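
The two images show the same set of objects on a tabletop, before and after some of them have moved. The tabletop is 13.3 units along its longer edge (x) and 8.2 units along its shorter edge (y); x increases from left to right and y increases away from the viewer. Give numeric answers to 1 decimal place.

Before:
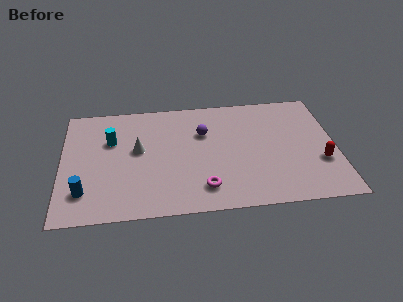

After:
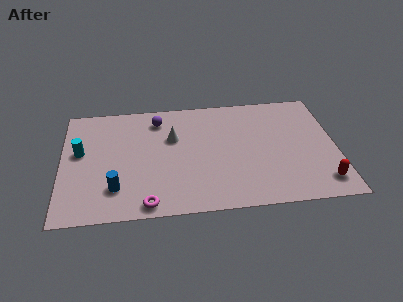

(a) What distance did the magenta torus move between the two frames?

2.8

From (6.8, 1.6) to (4.1, 0.8), the magenta torus covered √(2.7² + 0.8²) ≈ 2.8 units.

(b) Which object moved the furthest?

the magenta torus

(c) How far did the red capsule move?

1.4

The red capsule moved from about (12.5, 2.8) to (12.5, 1.4), a distance of √(0.0² + 1.4²) ≈ 1.4.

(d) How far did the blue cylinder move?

1.5

The blue cylinder was near (1.1, 1.9) before and (2.6, 2.0) after, so it travelled √(1.5² + 0.1²) ≈ 1.5 units.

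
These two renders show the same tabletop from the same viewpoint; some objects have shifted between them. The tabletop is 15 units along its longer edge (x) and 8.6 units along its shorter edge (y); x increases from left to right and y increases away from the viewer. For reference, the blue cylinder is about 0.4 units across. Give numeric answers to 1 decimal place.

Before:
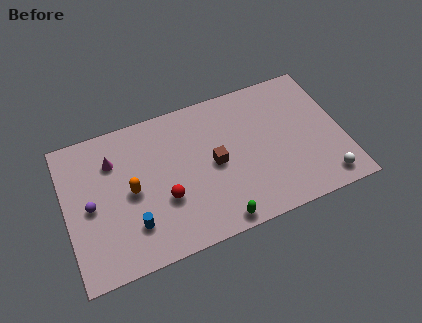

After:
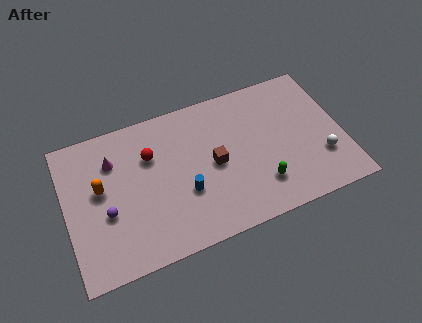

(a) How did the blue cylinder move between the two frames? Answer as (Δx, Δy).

(2.9, 0.9)

The blue cylinder was at about (3.4, 2.2) and moved to about (6.3, 3.1).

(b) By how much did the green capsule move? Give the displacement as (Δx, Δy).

(2.5, 1.3)

The green capsule started near (7.8, 0.8) and ended near (10.3, 2.1).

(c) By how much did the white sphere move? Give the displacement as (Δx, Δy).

(0.0, 1.4)

The white sphere started near (13.7, 1.2) and ended near (13.7, 2.6).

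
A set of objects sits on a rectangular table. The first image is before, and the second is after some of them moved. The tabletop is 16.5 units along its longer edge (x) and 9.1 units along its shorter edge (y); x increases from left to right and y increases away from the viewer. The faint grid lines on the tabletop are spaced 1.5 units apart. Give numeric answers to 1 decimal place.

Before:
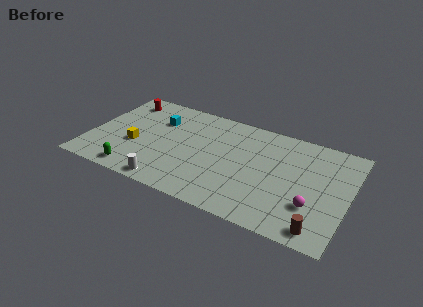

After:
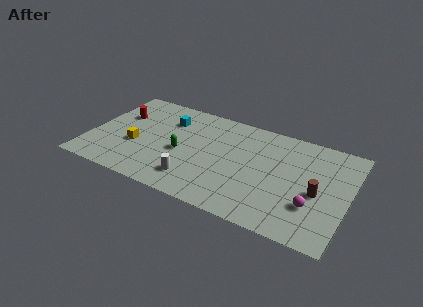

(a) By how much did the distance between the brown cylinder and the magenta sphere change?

-0.6

They were about 1.8 units apart before and 1.2 after — 0.6 units closer together.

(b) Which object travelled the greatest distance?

the green capsule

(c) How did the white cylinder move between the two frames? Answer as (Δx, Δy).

(1.5, 1.0)

The white cylinder started near (5.5, 0.9) and ended near (7.0, 1.9).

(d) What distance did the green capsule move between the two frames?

3.9

From (3.3, 1.1) to (5.9, 4.0), the green capsule covered √(2.6² + 2.9²) ≈ 3.9 units.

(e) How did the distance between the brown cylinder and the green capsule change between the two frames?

-3.0

The distance was about 11.7 in the first image and 8.7 in the second, so they moved 3.0 units closer together.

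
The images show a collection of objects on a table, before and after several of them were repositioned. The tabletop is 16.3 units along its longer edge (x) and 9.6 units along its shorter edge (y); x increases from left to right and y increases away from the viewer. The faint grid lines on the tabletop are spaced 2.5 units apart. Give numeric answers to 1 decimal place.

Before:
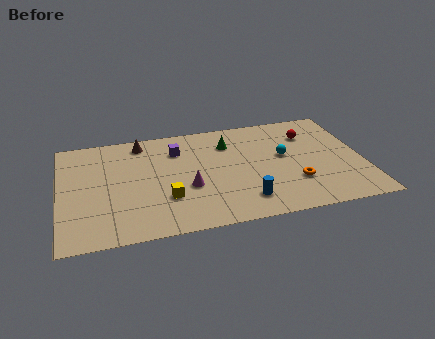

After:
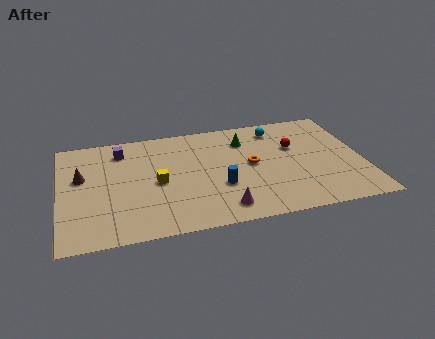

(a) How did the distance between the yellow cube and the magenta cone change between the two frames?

+3.1

They were about 1.4 units apart before and 4.5 after — 3.1 units further apart.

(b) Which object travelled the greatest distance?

the brown cone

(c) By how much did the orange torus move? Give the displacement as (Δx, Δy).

(-2.2, 2.1)

The orange torus was at about (12.5, 2.9) and moved to about (10.3, 5.0).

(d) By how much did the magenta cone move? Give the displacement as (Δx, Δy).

(1.7, -2.2)

From the two frames, the magenta cone sits at roughly (6.8, 3.7) before and (8.5, 1.5) after.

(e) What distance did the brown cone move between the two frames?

4.1

The brown cone was near (4.5, 8.3) before and (1.2, 5.8) after, so it travelled √(3.3² + 2.5²) ≈ 4.1 units.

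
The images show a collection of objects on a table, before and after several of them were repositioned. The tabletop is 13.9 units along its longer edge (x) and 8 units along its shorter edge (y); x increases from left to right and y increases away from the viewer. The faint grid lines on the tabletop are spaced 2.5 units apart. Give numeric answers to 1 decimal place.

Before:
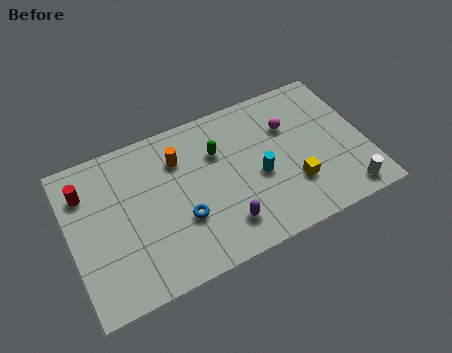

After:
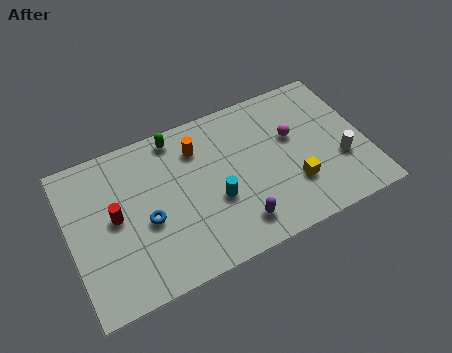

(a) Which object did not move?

the yellow cube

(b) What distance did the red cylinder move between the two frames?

2.2

From (0.9, 6.0) to (2.1, 4.2), the red cylinder covered √(1.2² + 1.8²) ≈ 2.2 units.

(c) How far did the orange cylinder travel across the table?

0.9

The orange cylinder moved from about (5.3, 5.9) to (6.2, 6.1), a distance of √(0.9² + 0.2²) ≈ 0.9.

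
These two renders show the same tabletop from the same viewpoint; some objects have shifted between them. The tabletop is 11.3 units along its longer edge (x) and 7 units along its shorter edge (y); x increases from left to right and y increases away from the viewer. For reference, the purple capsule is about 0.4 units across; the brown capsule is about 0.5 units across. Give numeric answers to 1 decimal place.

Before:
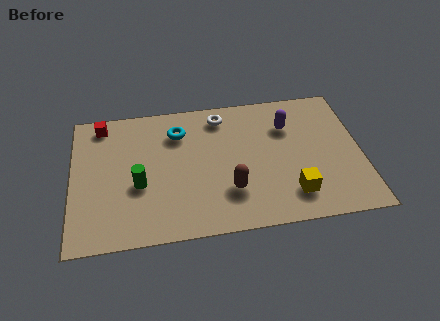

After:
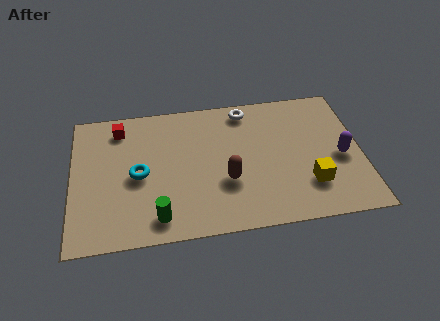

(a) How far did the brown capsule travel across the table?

0.5

The brown capsule moved from about (6.1, 2.0) to (6.0, 2.5), a distance of √(0.1² + 0.5²) ≈ 0.5.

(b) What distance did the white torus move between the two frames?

1.0

From (5.9, 5.9) to (6.9, 6.1), the white torus covered √(1.0² + 0.2²) ≈ 1.0 units.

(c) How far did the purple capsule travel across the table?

2.8

The purple capsule moved from about (8.5, 5.0) to (10.5, 3.1), a distance of √(2.0² + 1.9²) ≈ 2.8.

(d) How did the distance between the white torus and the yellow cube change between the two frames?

-0.3

The distance was about 5.1 in the first image and 4.8 in the second, so they moved 0.3 units closer together.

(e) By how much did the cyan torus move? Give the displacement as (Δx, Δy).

(-1.6, -2.0)

The cyan torus was at about (4.2, 5.3) and moved to about (2.6, 3.3).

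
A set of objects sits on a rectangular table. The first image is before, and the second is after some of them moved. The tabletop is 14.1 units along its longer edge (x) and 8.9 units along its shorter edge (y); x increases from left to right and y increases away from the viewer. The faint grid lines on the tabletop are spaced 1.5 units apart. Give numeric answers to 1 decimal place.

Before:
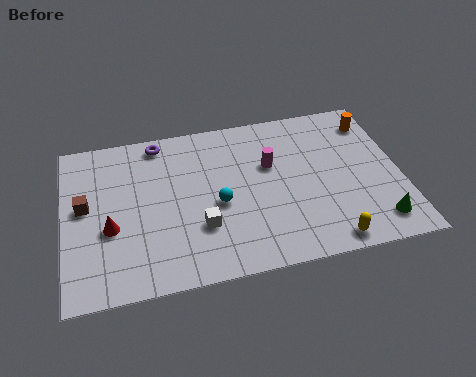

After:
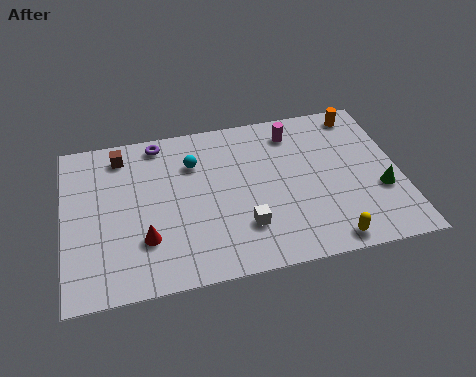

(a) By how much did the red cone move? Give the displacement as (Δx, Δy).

(1.4, -0.9)

The red cone started near (1.9, 3.5) and ended near (3.3, 2.6).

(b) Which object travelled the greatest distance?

the brown cube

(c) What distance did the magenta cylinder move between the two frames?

2.0

The magenta cylinder moved from about (8.7, 5.6) to (9.8, 7.3), a distance of √(1.1² + 1.7²) ≈ 2.0.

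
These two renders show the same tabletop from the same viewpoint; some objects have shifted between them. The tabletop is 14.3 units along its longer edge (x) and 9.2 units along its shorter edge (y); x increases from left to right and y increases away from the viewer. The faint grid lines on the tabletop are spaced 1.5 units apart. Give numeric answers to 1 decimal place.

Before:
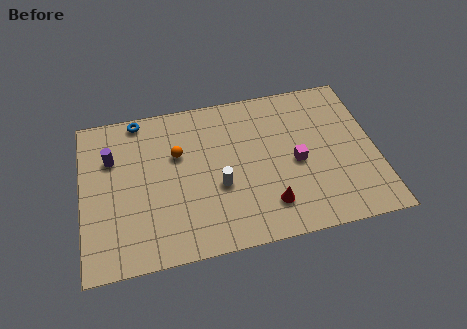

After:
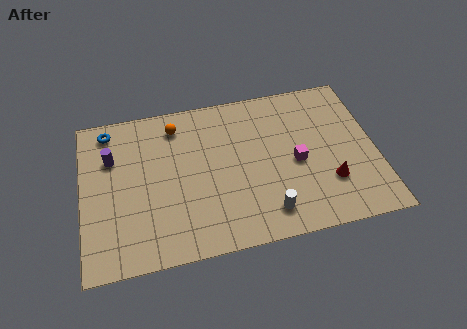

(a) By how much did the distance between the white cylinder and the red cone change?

+0.5

The distance was about 2.8 in the first image and 3.3 in the second, so they moved 0.5 units further apart.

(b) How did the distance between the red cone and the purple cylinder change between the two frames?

+2.4

Before: roughly 8.6 units apart; after: 11.0. That's 2.4 units further apart.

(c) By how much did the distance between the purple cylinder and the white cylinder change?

+2.9

The distance was about 5.8 in the first image and 8.7 in the second, so they moved 2.9 units further apart.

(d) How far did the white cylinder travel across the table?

3.0

The white cylinder moved from about (6.6, 3.6) to (8.8, 1.6), a distance of √(2.2² + 2.0²) ≈ 3.0.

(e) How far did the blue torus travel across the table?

1.6

The blue torus moved from about (2.9, 8.4) to (1.4, 8.0), a distance of √(1.5² + 0.4²) ≈ 1.6.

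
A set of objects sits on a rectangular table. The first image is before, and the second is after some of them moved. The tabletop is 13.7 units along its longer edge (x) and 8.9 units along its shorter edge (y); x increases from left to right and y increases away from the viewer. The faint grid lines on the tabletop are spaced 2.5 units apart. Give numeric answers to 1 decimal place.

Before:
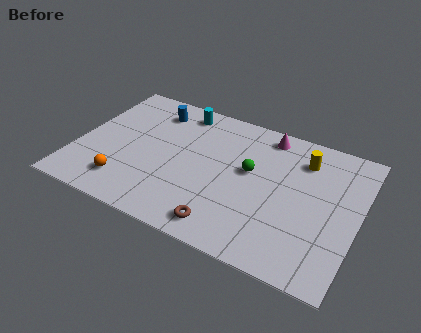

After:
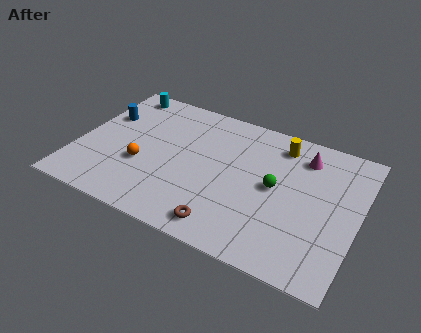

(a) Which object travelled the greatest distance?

the cyan cylinder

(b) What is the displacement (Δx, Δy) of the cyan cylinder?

(-3.1, 0.2)

The cyan cylinder was at about (4.6, 7.7) and moved to about (1.5, 7.9).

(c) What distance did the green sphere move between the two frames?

1.4

The green sphere moved from about (8.4, 5.1) to (9.7, 4.6), a distance of √(1.3² + 0.5²) ≈ 1.4.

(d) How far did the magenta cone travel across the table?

2.0

From (8.9, 7.8) to (10.8, 7.1), the magenta cone covered √(1.9² + 0.7²) ≈ 2.0 units.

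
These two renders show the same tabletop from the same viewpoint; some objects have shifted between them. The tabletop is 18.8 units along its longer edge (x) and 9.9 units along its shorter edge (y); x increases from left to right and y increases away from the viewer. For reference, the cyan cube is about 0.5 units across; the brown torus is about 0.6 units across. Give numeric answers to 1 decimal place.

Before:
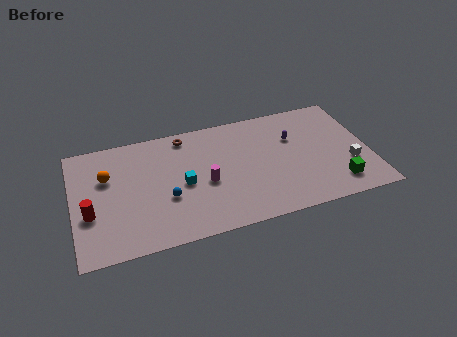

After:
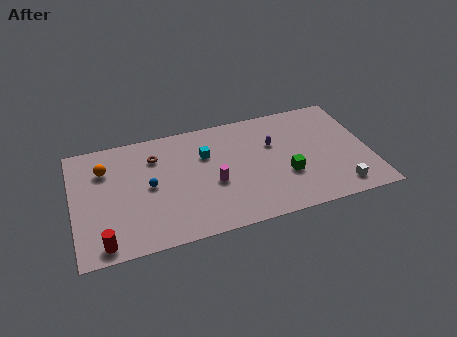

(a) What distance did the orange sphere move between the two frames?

0.7

The orange sphere was near (2.2, 6.5) before and (2.1, 7.2) after, so it travelled √(0.1² + 0.7²) ≈ 0.7 units.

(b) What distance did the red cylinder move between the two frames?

2.7

The red cylinder was near (1.0, 3.7) before and (1.7, 1.1) after, so it travelled √(0.7² + 2.6²) ≈ 2.7 units.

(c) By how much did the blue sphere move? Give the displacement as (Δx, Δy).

(-1.0, 1.3)

The blue sphere was at about (5.8, 3.7) and moved to about (4.8, 5.0).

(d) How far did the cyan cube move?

2.6

From (6.9, 4.6) to (8.5, 6.7), the cyan cube covered √(1.6² + 2.1²) ≈ 2.6 units.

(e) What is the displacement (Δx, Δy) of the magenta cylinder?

(0.5, -0.2)

The magenta cylinder was at about (8.3, 4.3) and moved to about (8.8, 4.1).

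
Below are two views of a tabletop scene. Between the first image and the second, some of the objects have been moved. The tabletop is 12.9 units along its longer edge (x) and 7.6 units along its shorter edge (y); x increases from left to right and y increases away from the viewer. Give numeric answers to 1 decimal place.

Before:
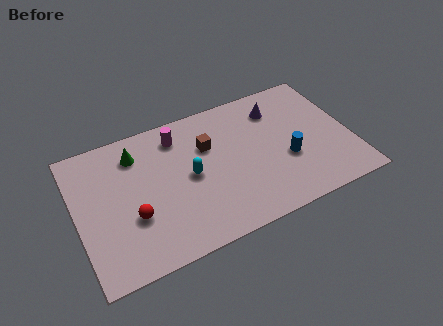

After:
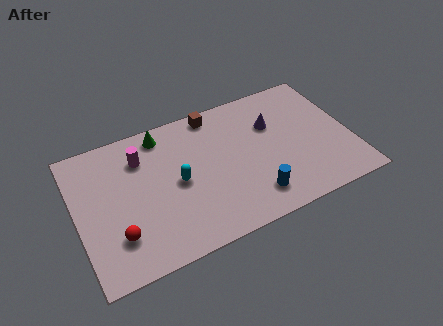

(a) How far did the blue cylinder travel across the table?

2.3

The blue cylinder was near (9.8, 2.9) before and (8.0, 1.5) after, so it travelled √(1.8² + 1.4²) ≈ 2.3 units.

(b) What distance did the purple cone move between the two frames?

0.9

The purple cone moved from about (9.7, 5.9) to (9.4, 5.1), a distance of √(0.3² + 0.8²) ≈ 0.9.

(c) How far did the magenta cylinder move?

1.9

From (5.0, 6.2) to (3.2, 5.7), the magenta cylinder covered √(1.8² + 0.5²) ≈ 1.9 units.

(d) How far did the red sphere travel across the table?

1.1

The red sphere was near (2.5, 2.7) before and (1.7, 2.0) after, so it travelled √(0.8² + 0.7²) ≈ 1.1 units.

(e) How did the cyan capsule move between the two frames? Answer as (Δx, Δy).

(-0.6, -0.1)

The cyan capsule started near (5.3, 3.8) and ended near (4.7, 3.7).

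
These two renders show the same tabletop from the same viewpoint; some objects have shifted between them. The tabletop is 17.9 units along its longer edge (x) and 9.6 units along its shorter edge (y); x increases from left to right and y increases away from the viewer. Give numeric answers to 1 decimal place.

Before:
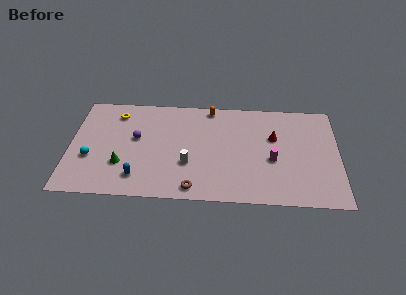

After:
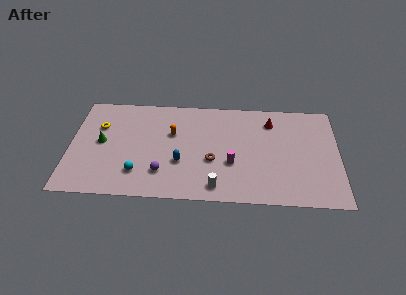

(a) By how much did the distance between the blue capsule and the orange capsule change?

-5.5

The distance was about 8.3 in the first image and 2.8 in the second, so they moved 5.5 units closer together.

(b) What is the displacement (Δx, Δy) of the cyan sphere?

(3.2, -1.2)

From the two frames, the cyan sphere sits at roughly (1.4, 3.5) before and (4.6, 2.3) after.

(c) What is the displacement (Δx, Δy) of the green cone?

(-1.4, 2.0)

From the two frames, the green cone sits at roughly (3.5, 3.0) before and (2.1, 5.0) after.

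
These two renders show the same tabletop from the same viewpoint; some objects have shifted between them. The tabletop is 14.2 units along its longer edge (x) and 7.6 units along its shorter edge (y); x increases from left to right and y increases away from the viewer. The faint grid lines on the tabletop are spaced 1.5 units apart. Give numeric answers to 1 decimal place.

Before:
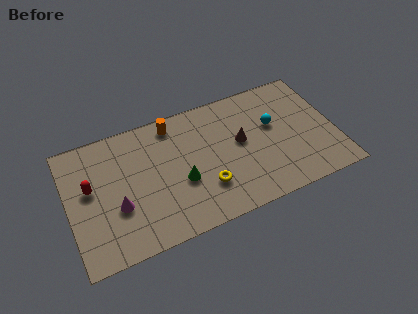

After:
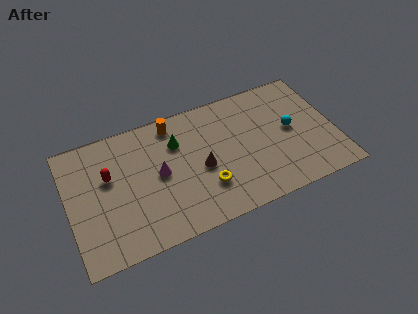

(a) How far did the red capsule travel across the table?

1.0

From (1.2, 4.4) to (2.2, 4.7), the red capsule covered √(1.0² + 0.3²) ≈ 1.0 units.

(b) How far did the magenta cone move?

2.5

The magenta cone moved from about (2.5, 2.8) to (4.8, 3.9), a distance of √(2.3² + 1.1²) ≈ 2.5.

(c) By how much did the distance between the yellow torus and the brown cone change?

-1.7

They were about 2.9 units apart before and 1.2 after — 1.7 units closer together.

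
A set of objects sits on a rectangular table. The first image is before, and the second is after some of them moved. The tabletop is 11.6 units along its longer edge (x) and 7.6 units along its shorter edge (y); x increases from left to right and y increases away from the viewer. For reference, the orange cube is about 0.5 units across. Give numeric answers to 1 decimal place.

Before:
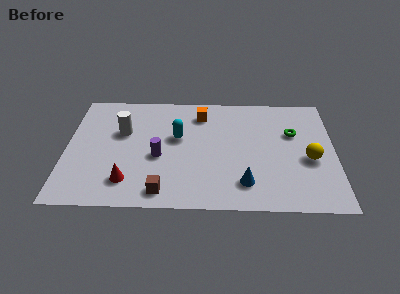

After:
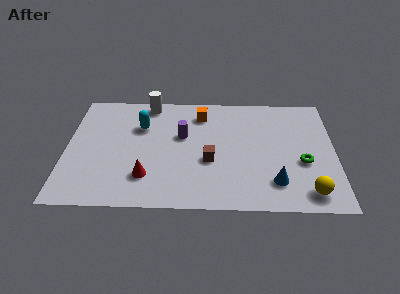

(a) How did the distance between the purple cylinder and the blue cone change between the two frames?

+0.9

The distance was about 4.0 in the first image and 4.9 in the second, so they moved 0.9 units further apart.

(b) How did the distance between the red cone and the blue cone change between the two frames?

+0.5

They were about 5.0 units apart before and 5.5 after — 0.5 units further apart.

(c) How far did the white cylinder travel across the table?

2.3

The white cylinder moved from about (2.4, 4.8) to (3.5, 6.8), a distance of √(1.1² + 2.0²) ≈ 2.3.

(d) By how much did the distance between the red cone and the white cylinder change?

+1.7

Before: roughly 3.2 units apart; after: 4.9. That's 1.7 units further apart.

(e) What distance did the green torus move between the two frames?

1.9

The green torus moved from about (9.8, 4.9) to (10.2, 3.0), a distance of √(0.4² + 1.9²) ≈ 1.9.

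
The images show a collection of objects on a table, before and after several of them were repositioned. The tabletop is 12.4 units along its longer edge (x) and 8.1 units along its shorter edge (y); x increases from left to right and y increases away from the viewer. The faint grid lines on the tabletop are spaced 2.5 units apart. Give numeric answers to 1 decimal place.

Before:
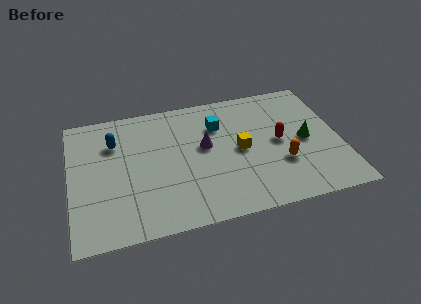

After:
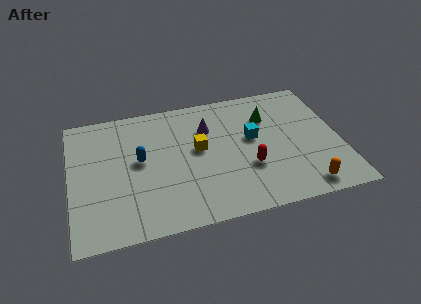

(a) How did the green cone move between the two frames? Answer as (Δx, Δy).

(-1.6, 1.9)

From the two frames, the green cone sits at roughly (10.8, 3.9) before and (9.2, 5.8) after.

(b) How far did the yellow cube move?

2.0

The yellow cube moved from about (7.8, 4.0) to (5.9, 4.5), a distance of √(1.9² + 0.5²) ≈ 2.0.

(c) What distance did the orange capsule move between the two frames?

1.9

The orange capsule was near (9.6, 2.7) before and (10.5, 1.0) after, so it travelled √(0.9² + 1.7²) ≈ 1.9 units.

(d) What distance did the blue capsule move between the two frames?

1.8

The blue capsule was near (2.1, 5.8) before and (3.2, 4.4) after, so it travelled √(1.1² + 1.4²) ≈ 1.8 units.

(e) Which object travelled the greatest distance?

the green cone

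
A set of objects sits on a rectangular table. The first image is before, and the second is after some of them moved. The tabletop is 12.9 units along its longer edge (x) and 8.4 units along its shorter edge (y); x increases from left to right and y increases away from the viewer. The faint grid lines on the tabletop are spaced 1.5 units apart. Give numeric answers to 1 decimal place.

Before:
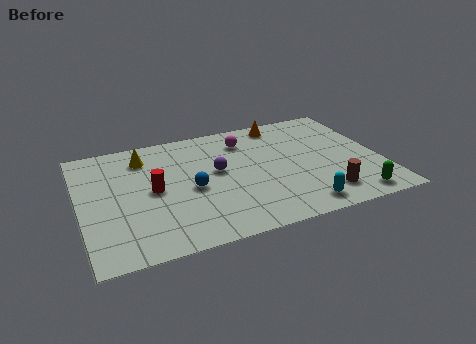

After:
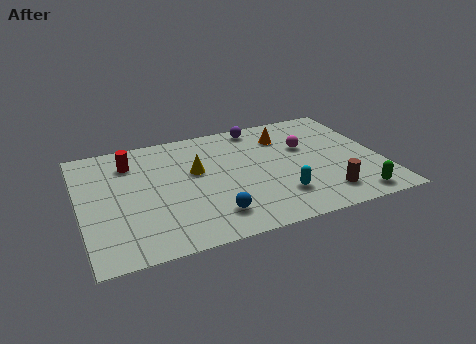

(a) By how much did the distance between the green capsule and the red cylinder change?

+1.7

The distance was about 8.9 in the first image and 10.6 in the second, so they moved 1.7 units further apart.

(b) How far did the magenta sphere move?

2.8

The magenta sphere was near (7.3, 6.6) before and (9.8, 5.3) after, so it travelled √(2.5² + 1.3²) ≈ 2.8 units.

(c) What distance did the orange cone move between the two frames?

1.0

The orange cone moved from about (9.0, 7.4) to (9.0, 6.4), a distance of √(0.0² + 1.0²) ≈ 1.0.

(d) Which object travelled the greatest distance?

the purple sphere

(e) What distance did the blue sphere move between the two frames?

2.2

The blue sphere was near (4.7, 3.8) before and (5.4, 1.7) after, so it travelled √(0.7² + 2.1²) ≈ 2.2 units.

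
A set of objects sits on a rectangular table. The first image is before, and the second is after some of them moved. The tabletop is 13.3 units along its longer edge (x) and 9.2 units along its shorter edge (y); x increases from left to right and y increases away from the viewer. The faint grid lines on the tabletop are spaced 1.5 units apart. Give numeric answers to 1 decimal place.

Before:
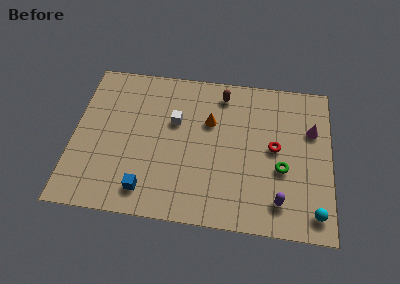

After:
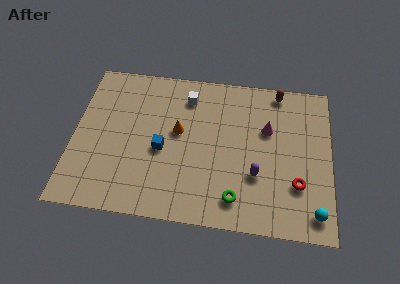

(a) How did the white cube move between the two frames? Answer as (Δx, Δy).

(0.6, 1.6)

The white cube was at about (5.2, 5.8) and moved to about (5.8, 7.4).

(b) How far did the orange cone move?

1.8

The orange cone was near (7.0, 6.0) before and (5.4, 5.2) after, so it travelled √(1.6² + 0.8²) ≈ 1.8 units.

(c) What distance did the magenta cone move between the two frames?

2.3

The magenta cone was near (12.3, 6.1) before and (10.0, 5.9) after, so it travelled √(2.3² + 0.2²) ≈ 2.3 units.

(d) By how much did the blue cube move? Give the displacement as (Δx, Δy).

(0.7, 2.5)

The blue cube started near (3.9, 1.5) and ended near (4.6, 4.0).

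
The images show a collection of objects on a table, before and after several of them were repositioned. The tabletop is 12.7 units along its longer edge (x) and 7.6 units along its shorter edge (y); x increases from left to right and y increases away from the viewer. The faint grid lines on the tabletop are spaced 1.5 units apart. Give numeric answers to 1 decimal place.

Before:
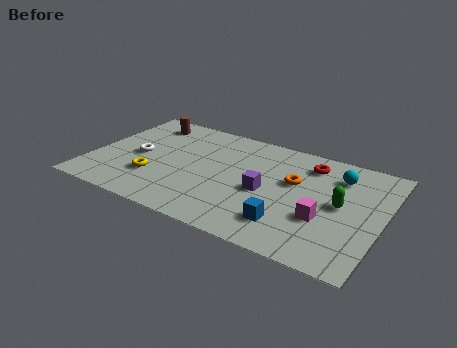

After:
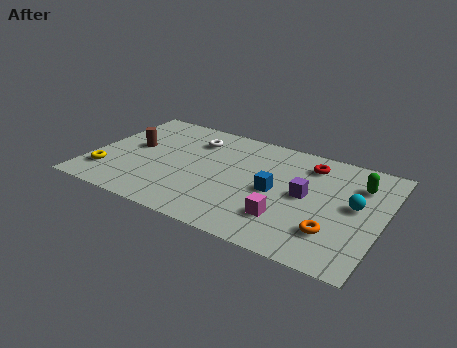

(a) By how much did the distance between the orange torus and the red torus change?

+2.8

Before: roughly 1.6 units apart; after: 4.4. That's 2.8 units further apart.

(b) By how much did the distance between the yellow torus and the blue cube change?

+1.4

The distance was about 6.0 in the first image and 7.4 in the second, so they moved 1.4 units further apart.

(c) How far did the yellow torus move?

2.1

From (2.9, 2.3) to (0.9, 1.8), the yellow torus covered √(2.0² + 0.5²) ≈ 2.1 units.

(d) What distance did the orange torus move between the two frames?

3.3

The orange torus moved from about (8.8, 4.6) to (10.8, 2.0), a distance of √(2.0² + 2.6²) ≈ 3.3.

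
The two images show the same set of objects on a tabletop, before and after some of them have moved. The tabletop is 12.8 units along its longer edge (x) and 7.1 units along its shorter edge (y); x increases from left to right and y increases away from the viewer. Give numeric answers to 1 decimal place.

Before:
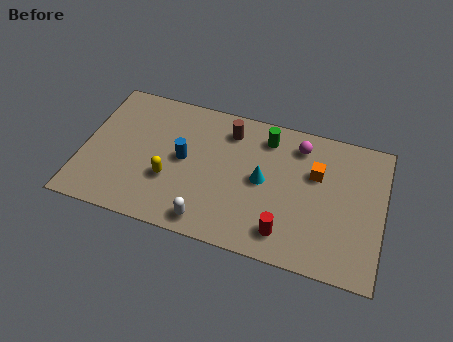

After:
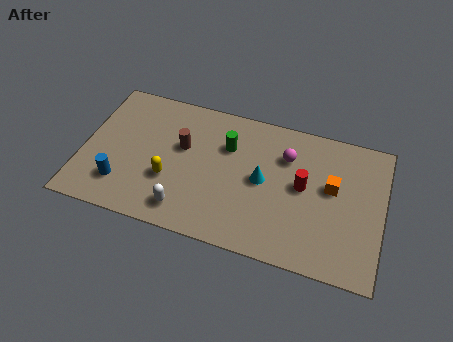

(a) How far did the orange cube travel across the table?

0.9

From (9.9, 4.6) to (10.6, 4.1), the orange cube covered √(0.7² + 0.5²) ≈ 0.9 units.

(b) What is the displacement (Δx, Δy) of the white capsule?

(-1.0, 0.3)

The white capsule started near (5.6, 0.9) and ended near (4.6, 1.2).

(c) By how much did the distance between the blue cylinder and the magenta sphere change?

+2.4

They were about 5.2 units apart before and 7.6 after — 2.4 units further apart.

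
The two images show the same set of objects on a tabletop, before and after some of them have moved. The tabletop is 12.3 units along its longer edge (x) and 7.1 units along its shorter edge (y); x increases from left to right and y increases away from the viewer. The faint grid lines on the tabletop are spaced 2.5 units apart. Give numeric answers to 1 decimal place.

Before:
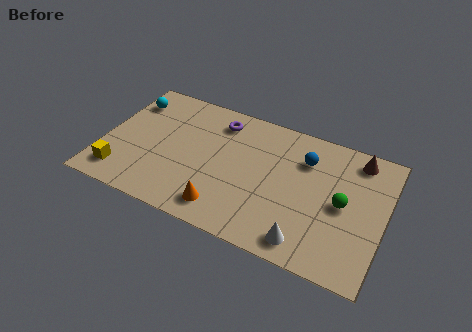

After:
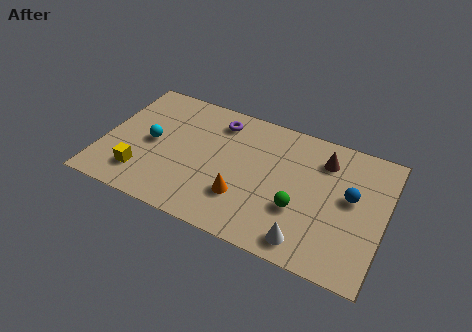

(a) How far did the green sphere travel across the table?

2.1

The green sphere moved from about (10.5, 3.5) to (8.7, 2.5), a distance of √(1.8² + 1.0²) ≈ 2.1.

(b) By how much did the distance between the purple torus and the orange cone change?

-0.7

The distance was about 4.7 in the first image and 4.0 in the second, so they moved 0.7 units closer together.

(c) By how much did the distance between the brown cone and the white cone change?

-0.9

Before: roughly 5.4 units apart; after: 4.5. That's 0.9 units closer together.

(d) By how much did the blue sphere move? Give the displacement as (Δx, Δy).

(2.1, -1.2)

From the two frames, the blue sphere sits at roughly (8.7, 5.2) before and (10.8, 4.0) after.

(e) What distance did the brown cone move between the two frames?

1.5

The brown cone moved from about (10.9, 6.1) to (9.5, 5.5), a distance of √(1.4² + 0.6²) ≈ 1.5.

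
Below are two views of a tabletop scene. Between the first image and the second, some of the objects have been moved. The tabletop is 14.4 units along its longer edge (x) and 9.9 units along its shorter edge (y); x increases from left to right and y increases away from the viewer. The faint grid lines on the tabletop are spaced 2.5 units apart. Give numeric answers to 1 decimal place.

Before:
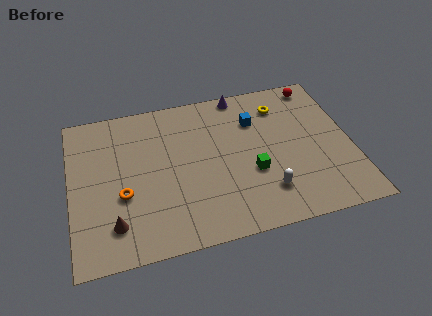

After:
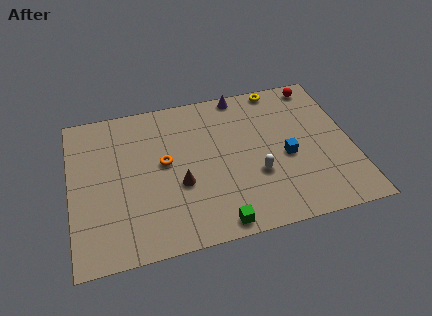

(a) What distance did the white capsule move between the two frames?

1.3

The white capsule moved from about (9.8, 2.3) to (9.4, 3.5), a distance of √(0.4² + 1.2²) ≈ 1.3.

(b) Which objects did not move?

the red sphere and the purple cone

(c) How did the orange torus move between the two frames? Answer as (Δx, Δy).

(2.2, 1.6)

From the two frames, the orange torus sits at roughly (2.6, 3.8) before and (4.8, 5.4) after.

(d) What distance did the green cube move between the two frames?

3.4

The green cube was near (9.2, 3.7) before and (7.2, 0.9) after, so it travelled √(2.0² + 2.8²) ≈ 3.4 units.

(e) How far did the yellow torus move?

1.3

The yellow torus was near (11.0, 7.8) before and (11.0, 9.1) after, so it travelled √(0.0² + 1.3²) ≈ 1.3 units.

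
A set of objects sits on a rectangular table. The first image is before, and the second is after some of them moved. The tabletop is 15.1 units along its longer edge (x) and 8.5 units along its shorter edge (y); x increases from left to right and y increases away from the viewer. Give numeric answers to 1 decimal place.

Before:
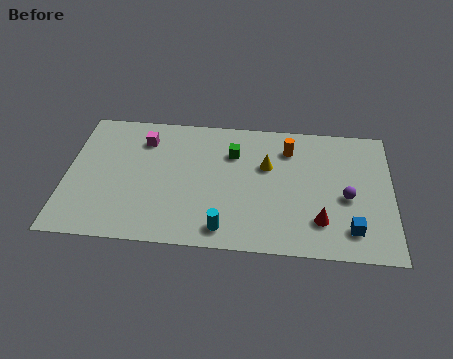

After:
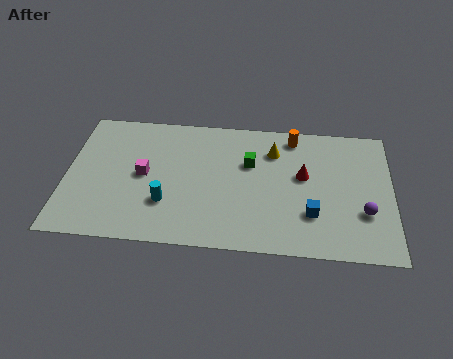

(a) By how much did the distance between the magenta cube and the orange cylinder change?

+0.8

Before: roughly 6.8 units apart; after: 7.6. That's 0.8 units further apart.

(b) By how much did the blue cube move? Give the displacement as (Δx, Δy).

(-1.8, 0.8)

From the two frames, the blue cube sits at roughly (13.2, 1.7) before and (11.4, 2.5) after.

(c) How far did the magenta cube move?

2.3

From (3.5, 6.6) to (3.6, 4.3), the magenta cube covered √(0.1² + 2.3²) ≈ 2.3 units.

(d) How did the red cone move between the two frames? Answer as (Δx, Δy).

(-0.8, 2.8)

The red cone started near (11.8, 2.1) and ended near (11.0, 4.9).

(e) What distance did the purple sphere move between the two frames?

1.2

The purple sphere was near (13.0, 3.7) before and (13.8, 2.8) after, so it travelled √(0.8² + 0.9²) ≈ 1.2 units.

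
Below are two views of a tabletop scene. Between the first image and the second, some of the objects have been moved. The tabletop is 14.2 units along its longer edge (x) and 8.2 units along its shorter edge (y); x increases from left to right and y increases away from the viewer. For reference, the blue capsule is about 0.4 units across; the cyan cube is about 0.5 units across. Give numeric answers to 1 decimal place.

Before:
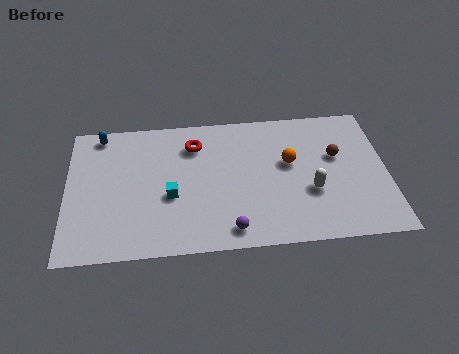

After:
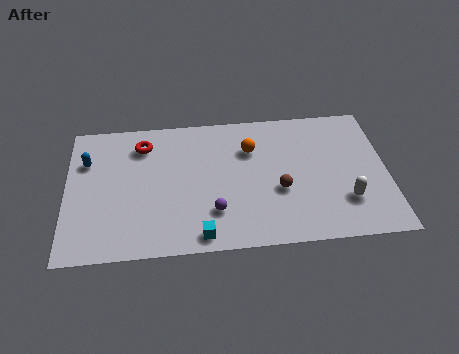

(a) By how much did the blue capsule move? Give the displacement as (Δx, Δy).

(-0.6, -1.6)

The blue capsule started near (1.5, 7.3) and ended near (0.9, 5.7).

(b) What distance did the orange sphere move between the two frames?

2.0

The orange sphere moved from about (9.9, 4.8) to (8.2, 5.8), a distance of √(1.7² + 1.0²) ≈ 2.0.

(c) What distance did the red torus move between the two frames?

2.3

The red torus moved from about (5.7, 6.3) to (3.4, 6.5), a distance of √(2.3² + 0.2²) ≈ 2.3.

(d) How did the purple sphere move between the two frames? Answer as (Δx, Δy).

(-0.7, 1.1)

The purple sphere started near (7.2, 1.1) and ended near (6.5, 2.2).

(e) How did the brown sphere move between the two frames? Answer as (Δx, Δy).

(-2.6, -1.8)

The brown sphere was at about (12.0, 5.0) and moved to about (9.4, 3.2).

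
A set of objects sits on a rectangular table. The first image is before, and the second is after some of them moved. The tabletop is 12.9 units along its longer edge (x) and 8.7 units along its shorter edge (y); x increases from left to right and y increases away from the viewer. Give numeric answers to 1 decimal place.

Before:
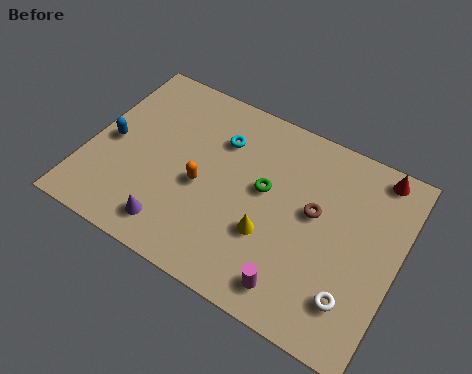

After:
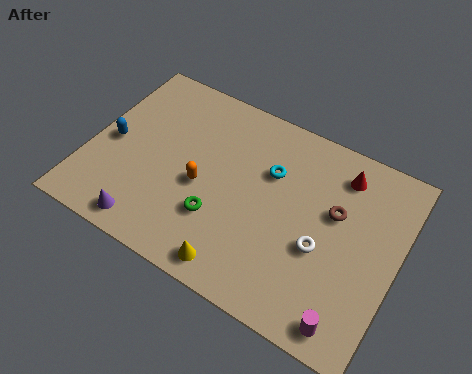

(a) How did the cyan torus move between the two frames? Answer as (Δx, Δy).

(2.2, -0.5)

The cyan torus was at about (5.2, 6.3) and moved to about (7.4, 5.8).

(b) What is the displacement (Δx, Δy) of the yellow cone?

(-1.0, -2.0)

From the two frames, the yellow cone sits at roughly (7.8, 3.0) before and (6.8, 1.0) after.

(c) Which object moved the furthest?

the green torus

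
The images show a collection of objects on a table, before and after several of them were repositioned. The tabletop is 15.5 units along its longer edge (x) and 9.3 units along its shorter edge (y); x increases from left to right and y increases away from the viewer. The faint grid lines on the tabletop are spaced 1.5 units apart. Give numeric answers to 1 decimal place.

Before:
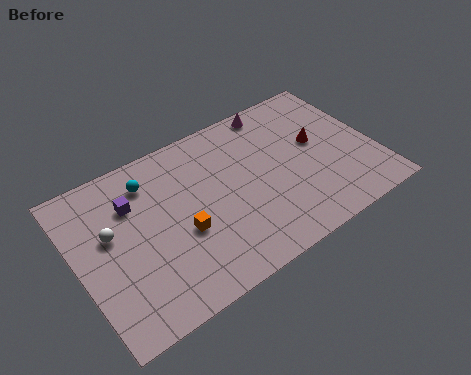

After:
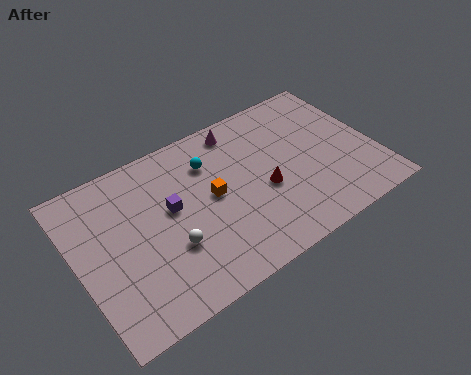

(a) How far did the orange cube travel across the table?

2.2

The orange cube moved from about (5.2, 3.7) to (7.0, 4.9), a distance of √(1.8² + 1.2²) ≈ 2.2.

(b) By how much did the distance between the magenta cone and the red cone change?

+0.7

Before: roughly 3.5 units apart; after: 4.2. That's 0.7 units further apart.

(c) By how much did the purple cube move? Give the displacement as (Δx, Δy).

(1.8, -1.3)

The purple cube started near (3.1, 6.6) and ended near (4.9, 5.3).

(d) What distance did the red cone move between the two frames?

3.4

The red cone was near (12.7, 5.3) before and (9.6, 3.9) after, so it travelled √(3.1² + 1.4²) ≈ 3.4 units.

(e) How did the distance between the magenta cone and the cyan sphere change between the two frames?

-4.8

Before: roughly 7.0 units apart; after: 2.2. That's 4.8 units closer together.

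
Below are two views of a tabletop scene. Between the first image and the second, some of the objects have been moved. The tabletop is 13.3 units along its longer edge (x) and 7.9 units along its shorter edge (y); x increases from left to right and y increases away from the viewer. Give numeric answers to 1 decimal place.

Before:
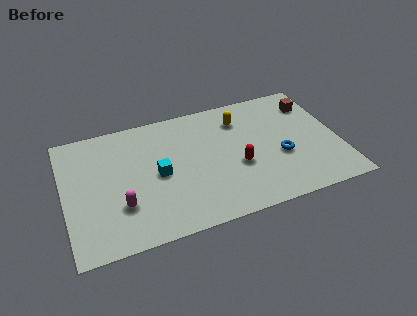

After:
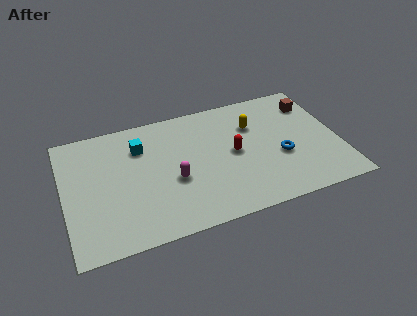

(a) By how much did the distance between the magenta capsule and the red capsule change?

-2.6

Before: roughly 5.7 units apart; after: 3.1. That's 2.6 units closer together.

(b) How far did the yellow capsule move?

0.8

The yellow capsule moved from about (8.7, 6.1) to (9.3, 5.5), a distance of √(0.6² + 0.6²) ≈ 0.8.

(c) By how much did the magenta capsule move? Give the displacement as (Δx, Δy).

(2.6, 0.8)

The magenta capsule started near (2.6, 2.4) and ended near (5.2, 3.2).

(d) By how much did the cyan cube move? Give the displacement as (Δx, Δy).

(-0.7, 2.0)

From the two frames, the cyan cube sits at roughly (4.5, 3.8) before and (3.8, 5.8) after.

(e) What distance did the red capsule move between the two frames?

0.9

From (8.3, 3.1) to (8.2, 4.0), the red capsule covered √(0.1² + 0.9²) ≈ 0.9 units.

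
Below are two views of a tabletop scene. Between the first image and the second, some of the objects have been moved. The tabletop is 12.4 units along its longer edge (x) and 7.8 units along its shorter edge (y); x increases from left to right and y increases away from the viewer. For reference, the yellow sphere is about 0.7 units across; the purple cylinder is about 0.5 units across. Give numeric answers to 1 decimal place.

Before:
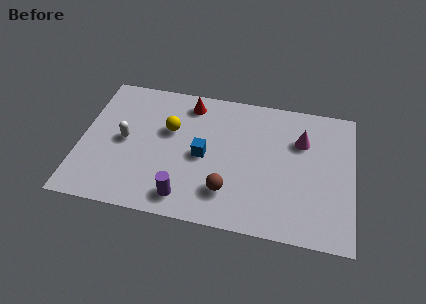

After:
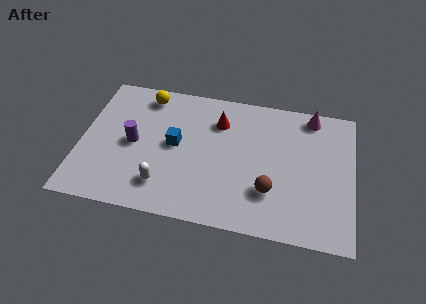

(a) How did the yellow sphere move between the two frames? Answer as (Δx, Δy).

(-1.2, 1.8)

The yellow sphere was at about (4.0, 4.9) and moved to about (2.8, 6.7).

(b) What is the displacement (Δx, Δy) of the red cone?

(1.4, -0.8)

From the two frames, the red cone sits at roughly (4.8, 6.6) before and (6.2, 5.8) after.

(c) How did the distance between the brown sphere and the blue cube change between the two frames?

+2.6

Before: roughly 2.2 units apart; after: 4.8. That's 2.6 units further apart.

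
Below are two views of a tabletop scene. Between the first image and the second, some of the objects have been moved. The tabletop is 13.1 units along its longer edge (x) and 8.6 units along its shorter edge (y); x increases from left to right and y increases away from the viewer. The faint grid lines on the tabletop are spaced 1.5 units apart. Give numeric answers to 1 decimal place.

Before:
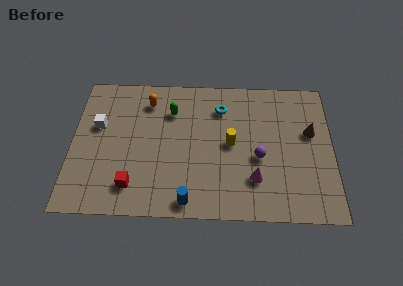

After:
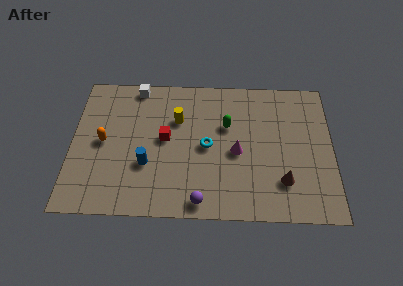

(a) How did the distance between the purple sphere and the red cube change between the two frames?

-2.5

They were about 6.6 units apart before and 4.1 after — 2.5 units closer together.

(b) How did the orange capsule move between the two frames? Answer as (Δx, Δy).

(-2.2, -2.6)

From the two frames, the orange capsule sits at roughly (3.8, 6.9) before and (1.6, 4.3) after.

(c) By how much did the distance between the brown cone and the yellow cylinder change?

+2.3

They were about 4.1 units apart before and 6.4 after — 2.3 units further apart.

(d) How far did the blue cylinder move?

3.0

The blue cylinder was near (5.9, 0.9) before and (3.8, 3.0) after, so it travelled √(2.1² + 2.1²) ≈ 3.0 units.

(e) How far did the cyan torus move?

2.5

From (7.5, 6.6) to (6.8, 4.2), the cyan torus covered √(0.7² + 2.4²) ≈ 2.5 units.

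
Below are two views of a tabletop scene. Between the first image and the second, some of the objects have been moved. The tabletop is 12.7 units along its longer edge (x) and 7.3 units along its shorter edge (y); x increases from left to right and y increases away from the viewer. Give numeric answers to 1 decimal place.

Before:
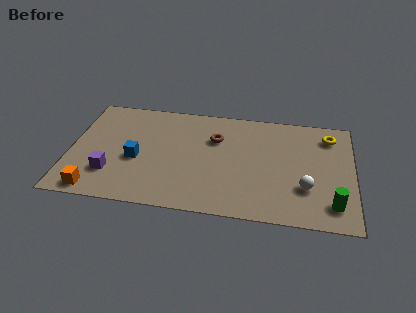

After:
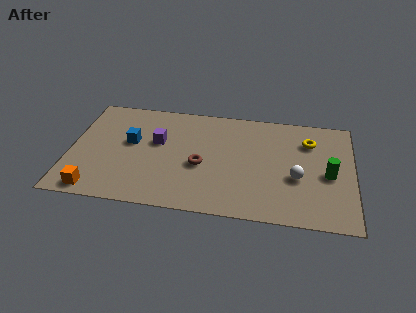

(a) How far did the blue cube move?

1.1

The blue cube moved from about (3.0, 3.1) to (2.7, 4.2), a distance of √(0.3² + 1.1²) ≈ 1.1.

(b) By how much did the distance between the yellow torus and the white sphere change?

-1.2

They were about 3.7 units apart before and 2.5 after — 1.2 units closer together.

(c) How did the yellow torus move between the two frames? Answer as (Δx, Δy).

(-0.9, -0.5)

The yellow torus was at about (11.6, 5.9) and moved to about (10.7, 5.4).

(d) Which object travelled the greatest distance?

the purple cube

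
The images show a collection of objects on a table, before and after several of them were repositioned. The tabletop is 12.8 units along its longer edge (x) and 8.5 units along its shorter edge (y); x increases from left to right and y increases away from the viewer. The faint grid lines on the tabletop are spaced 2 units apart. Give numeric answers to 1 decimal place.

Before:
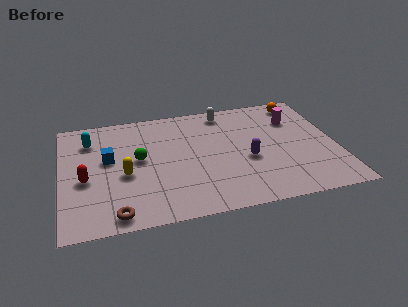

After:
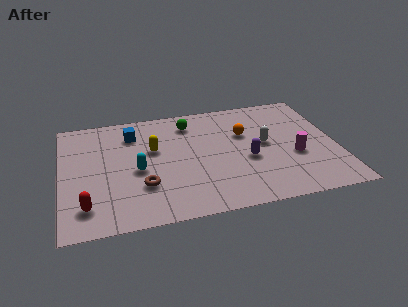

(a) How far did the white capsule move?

3.4

The white capsule was near (7.8, 7.4) before and (9.5, 4.5) after, so it travelled √(1.7² + 2.9²) ≈ 3.4 units.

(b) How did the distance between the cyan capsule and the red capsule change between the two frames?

+0.3

The distance was about 2.9 in the first image and 3.2 in the second, so they moved 0.3 units further apart.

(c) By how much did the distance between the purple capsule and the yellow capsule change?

-1.1

The distance was about 5.7 in the first image and 4.6 in the second, so they moved 1.1 units closer together.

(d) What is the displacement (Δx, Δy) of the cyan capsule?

(2.1, -2.7)

The cyan capsule was at about (1.4, 6.5) and moved to about (3.5, 3.8).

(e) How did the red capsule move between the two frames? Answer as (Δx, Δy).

(0.0, -1.9)

From the two frames, the red capsule sits at roughly (1.1, 3.6) before and (1.1, 1.7) after.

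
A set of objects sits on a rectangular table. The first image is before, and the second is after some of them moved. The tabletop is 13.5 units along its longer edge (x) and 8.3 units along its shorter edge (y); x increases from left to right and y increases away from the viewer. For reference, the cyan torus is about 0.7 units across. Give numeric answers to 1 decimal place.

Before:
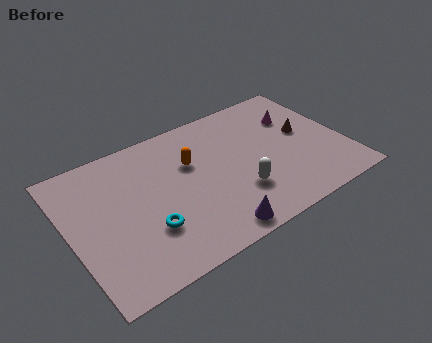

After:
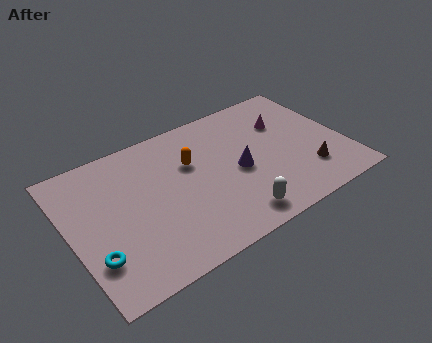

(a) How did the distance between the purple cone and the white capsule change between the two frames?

+0.4

The distance was about 2.3 in the first image and 2.7 in the second, so they moved 0.4 units further apart.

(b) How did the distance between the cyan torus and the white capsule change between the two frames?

+2.2

The distance was about 4.5 in the first image and 6.7 in the second, so they moved 2.2 units further apart.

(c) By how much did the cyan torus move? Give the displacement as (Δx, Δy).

(-2.6, -0.3)

The cyan torus was at about (3.5, 2.6) and moved to about (0.9, 2.3).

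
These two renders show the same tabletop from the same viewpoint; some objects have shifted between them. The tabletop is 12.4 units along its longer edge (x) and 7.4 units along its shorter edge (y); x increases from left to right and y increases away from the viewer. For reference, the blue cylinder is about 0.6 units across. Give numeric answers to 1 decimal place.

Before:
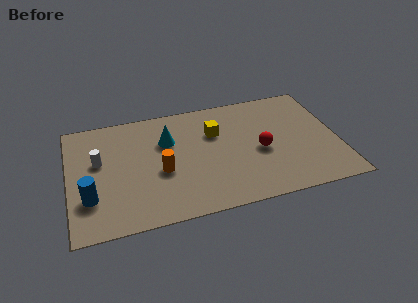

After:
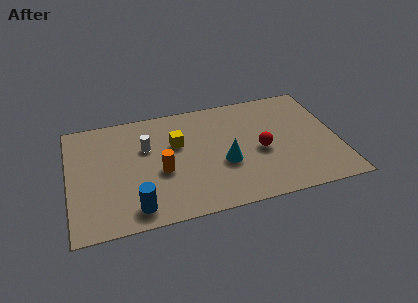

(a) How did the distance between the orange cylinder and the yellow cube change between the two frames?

-1.4

The distance was about 3.2 in the first image and 1.8 in the second, so they moved 1.4 units closer together.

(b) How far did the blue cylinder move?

2.3

The blue cylinder was near (0.9, 2.2) before and (2.9, 1.1) after, so it travelled √(2.0² + 1.1²) ≈ 2.3 units.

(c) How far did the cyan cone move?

3.3

The cyan cone moved from about (4.6, 5.0) to (7.1, 2.9), a distance of √(2.5² + 2.1²) ≈ 3.3.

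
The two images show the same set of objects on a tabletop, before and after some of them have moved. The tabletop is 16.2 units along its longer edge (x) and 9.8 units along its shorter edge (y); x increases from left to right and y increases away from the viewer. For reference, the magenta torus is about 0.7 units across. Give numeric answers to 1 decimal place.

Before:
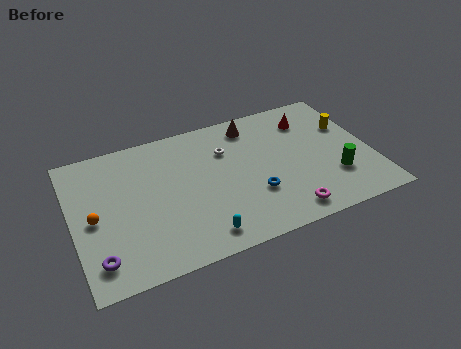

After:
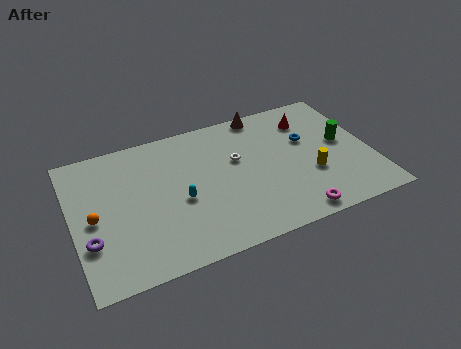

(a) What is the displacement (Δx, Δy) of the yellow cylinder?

(-2.4, -2.9)

The yellow cylinder was at about (15.2, 6.4) and moved to about (12.8, 3.5).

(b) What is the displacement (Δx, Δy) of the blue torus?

(3.3, 2.9)

From the two frames, the blue torus sits at roughly (9.6, 3.2) before and (12.9, 6.1) after.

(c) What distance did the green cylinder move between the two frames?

2.5

From (14.0, 2.9) to (14.8, 5.3), the green cylinder covered √(0.8² + 2.4²) ≈ 2.5 units.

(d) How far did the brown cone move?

1.0

The brown cone was near (10.1, 8.3) before and (10.8, 9.0) after, so it travelled √(0.7² + 0.7²) ≈ 1.0 units.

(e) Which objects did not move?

the orange sphere and the red cone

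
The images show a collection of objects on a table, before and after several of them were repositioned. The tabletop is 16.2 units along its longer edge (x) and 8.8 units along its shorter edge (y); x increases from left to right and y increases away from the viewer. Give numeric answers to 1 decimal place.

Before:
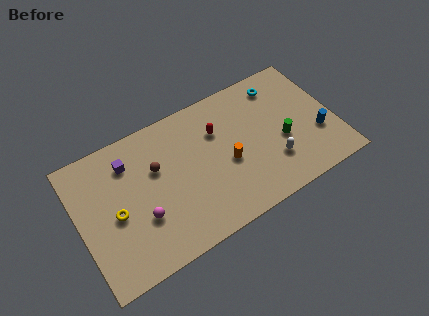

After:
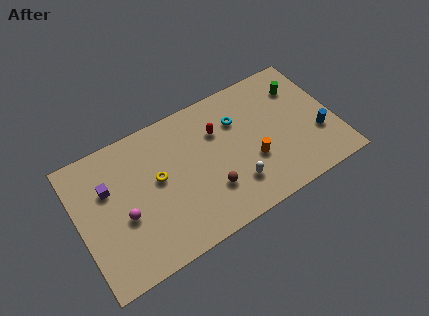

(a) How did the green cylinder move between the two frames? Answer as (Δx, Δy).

(1.6, 3.0)

From the two frames, the green cylinder sits at roughly (12.8, 3.6) before and (14.4, 6.6) after.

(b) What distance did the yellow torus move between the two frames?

2.9

From (2.2, 4.0) to (5.0, 4.9), the yellow torus covered √(2.8² + 0.9²) ≈ 2.9 units.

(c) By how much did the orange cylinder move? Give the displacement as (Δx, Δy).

(1.5, -0.6)

The orange cylinder was at about (9.3, 3.8) and moved to about (10.8, 3.2).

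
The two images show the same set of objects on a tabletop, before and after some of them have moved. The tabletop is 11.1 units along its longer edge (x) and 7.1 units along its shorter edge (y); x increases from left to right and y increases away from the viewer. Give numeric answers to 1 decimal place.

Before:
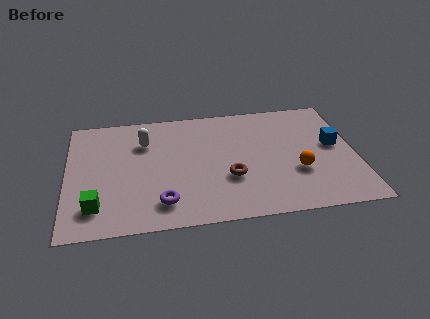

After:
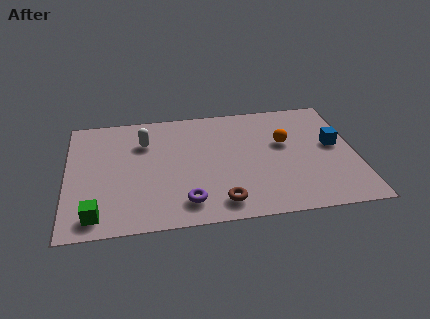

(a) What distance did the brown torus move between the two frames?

1.5

The brown torus was near (6.2, 2.5) before and (5.8, 1.1) after, so it travelled √(0.4² + 1.4²) ≈ 1.5 units.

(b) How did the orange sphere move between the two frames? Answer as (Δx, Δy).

(-0.4, 1.8)

The orange sphere started near (8.8, 2.5) and ended near (8.4, 4.3).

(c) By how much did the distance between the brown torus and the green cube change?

-0.5

The distance was about 5.2 in the first image and 4.7 in the second, so they moved 0.5 units closer together.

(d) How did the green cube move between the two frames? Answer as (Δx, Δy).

(0.0, -0.5)

The green cube started near (1.1, 1.5) and ended near (1.1, 1.0).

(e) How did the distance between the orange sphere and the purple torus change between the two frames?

-0.4

The distance was about 5.3 in the first image and 4.9 in the second, so they moved 0.4 units closer together.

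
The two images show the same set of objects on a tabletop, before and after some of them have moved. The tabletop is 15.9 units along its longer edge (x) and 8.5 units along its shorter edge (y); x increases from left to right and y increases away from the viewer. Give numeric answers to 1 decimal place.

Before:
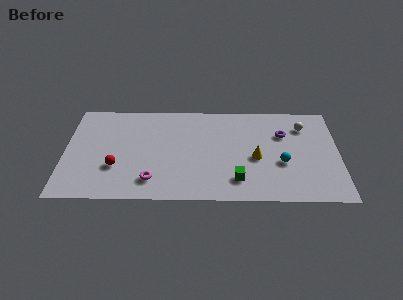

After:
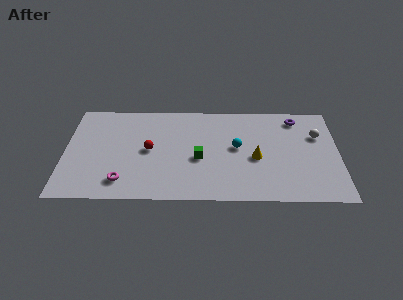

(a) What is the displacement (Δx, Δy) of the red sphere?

(1.9, 1.5)

The red sphere started near (3.0, 2.8) and ended near (4.9, 4.3).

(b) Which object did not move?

the yellow cone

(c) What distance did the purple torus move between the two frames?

1.6

The purple torus was near (12.7, 5.8) before and (13.5, 7.2) after, so it travelled √(0.8² + 1.4²) ≈ 1.6 units.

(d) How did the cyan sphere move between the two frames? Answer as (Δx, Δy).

(-2.6, 1.3)

From the two frames, the cyan sphere sits at roughly (12.6, 3.3) before and (10.0, 4.6) after.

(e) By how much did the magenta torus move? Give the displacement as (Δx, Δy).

(-1.7, -0.1)

The magenta torus started near (5.1, 1.7) and ended near (3.4, 1.6).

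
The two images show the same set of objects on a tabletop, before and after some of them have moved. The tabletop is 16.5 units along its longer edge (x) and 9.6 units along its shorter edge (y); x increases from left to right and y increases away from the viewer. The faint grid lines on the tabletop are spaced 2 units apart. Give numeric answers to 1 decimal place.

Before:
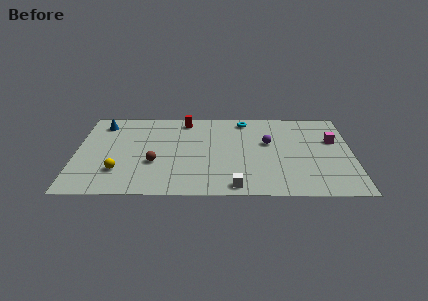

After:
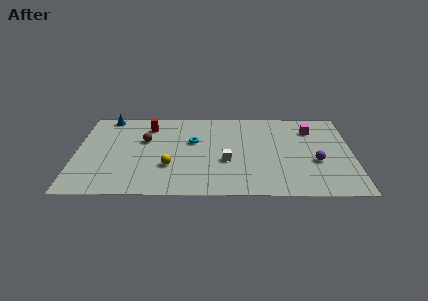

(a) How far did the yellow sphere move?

3.0

The yellow sphere moved from about (2.6, 2.6) to (5.6, 3.1), a distance of √(3.0² + 0.5²) ≈ 3.0.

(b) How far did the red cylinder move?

2.3

The red cylinder moved from about (6.5, 8.3) to (4.3, 7.6), a distance of √(2.2² + 0.7²) ≈ 2.3.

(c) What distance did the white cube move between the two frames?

2.7

From (9.5, 1.0) to (9.0, 3.7), the white cube covered √(0.5² + 2.7²) ≈ 2.7 units.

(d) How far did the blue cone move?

0.9

The blue cone was near (1.5, 7.9) before and (1.8, 8.7) after, so it travelled √(0.3² + 0.8²) ≈ 0.9 units.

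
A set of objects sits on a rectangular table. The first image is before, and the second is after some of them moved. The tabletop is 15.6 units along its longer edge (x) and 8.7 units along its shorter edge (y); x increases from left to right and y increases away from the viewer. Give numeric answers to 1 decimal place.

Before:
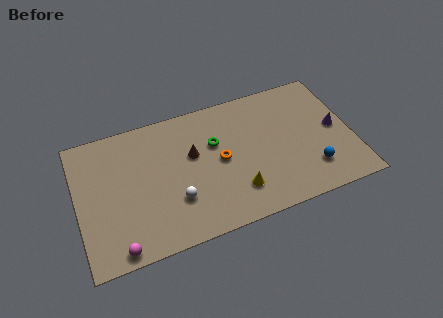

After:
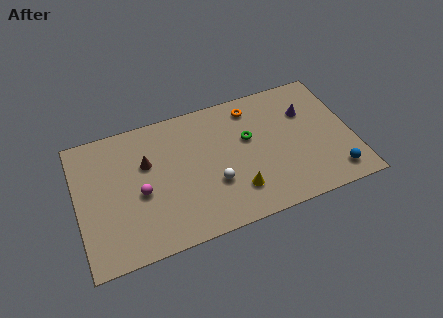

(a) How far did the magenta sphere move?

3.4

The magenta sphere moved from about (2.0, 0.8) to (3.5, 3.8), a distance of √(1.5² + 3.0²) ≈ 3.4.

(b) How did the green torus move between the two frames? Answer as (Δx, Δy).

(1.9, -0.3)

The green torus started near (7.9, 5.6) and ended near (9.8, 5.3).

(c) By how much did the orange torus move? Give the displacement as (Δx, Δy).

(2.1, 2.9)

From the two frames, the orange torus sits at roughly (8.1, 4.4) before and (10.2, 7.3) after.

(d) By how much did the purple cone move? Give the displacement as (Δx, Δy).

(-1.5, 1.6)

From the two frames, the purple cone sits at roughly (14.7, 4.4) before and (13.2, 6.0) after.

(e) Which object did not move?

the yellow cone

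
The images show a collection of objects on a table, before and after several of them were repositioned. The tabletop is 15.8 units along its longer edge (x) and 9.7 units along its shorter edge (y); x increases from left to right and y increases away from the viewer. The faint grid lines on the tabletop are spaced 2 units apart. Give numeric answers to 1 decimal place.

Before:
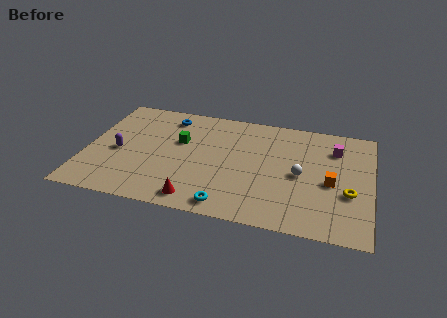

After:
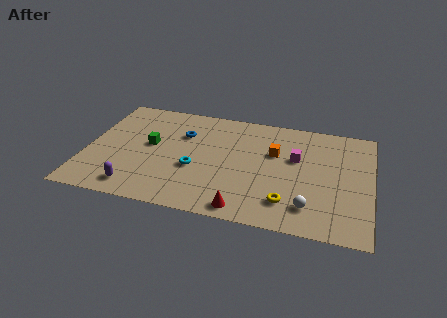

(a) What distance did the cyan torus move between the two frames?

3.4

The cyan torus was near (8.1, 1.1) before and (6.1, 3.8) after, so it travelled √(2.0² + 2.7²) ≈ 3.4 units.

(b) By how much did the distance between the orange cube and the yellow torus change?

+3.0

They were about 1.2 units apart before and 4.2 after — 3.0 units further apart.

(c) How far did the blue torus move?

1.7

The blue torus was near (4.3, 8.1) before and (5.2, 6.7) after, so it travelled √(0.9² + 1.4²) ≈ 1.7 units.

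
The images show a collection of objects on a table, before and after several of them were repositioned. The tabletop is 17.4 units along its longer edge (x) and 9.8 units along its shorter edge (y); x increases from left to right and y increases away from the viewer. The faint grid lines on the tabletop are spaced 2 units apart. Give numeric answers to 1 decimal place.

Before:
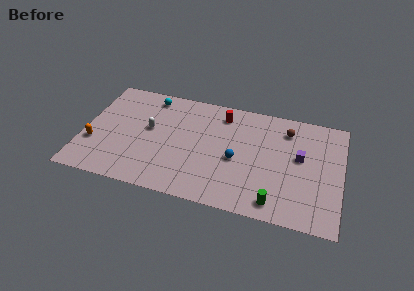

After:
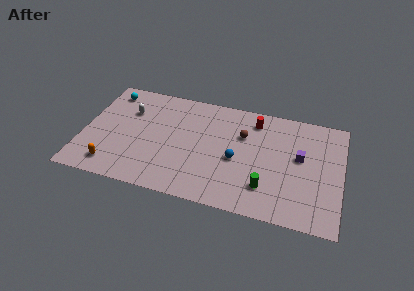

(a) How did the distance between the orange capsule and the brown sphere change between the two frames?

-3.7

The distance was about 13.6 in the first image and 9.9 in the second, so they moved 3.7 units closer together.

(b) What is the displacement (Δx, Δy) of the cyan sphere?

(-2.8, -0.2)

From the two frames, the cyan sphere sits at roughly (4.2, 8.5) before and (1.4, 8.3) after.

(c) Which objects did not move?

the blue sphere and the purple cube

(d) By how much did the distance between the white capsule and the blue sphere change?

+1.8

Before: roughly 6.1 units apart; after: 7.9. That's 1.8 units further apart.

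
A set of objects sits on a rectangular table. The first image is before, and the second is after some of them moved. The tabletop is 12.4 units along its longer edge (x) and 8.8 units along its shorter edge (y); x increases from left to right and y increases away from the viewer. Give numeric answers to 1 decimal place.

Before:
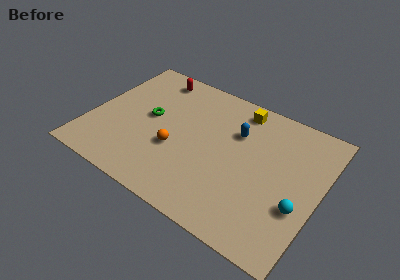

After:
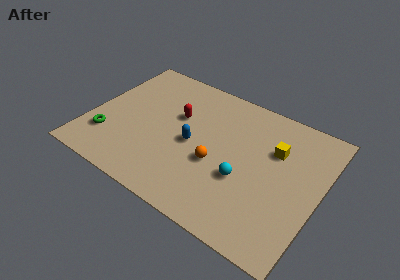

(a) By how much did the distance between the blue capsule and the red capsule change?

-3.4

Before: roughly 5.2 units apart; after: 1.8. That's 3.4 units closer together.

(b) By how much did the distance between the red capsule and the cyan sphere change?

-5.2

They were about 9.8 units apart before and 4.6 after — 5.2 units closer together.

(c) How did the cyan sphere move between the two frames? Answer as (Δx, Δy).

(-3.0, 0.2)

The cyan sphere started near (11.5, 3.1) and ended near (8.5, 3.3).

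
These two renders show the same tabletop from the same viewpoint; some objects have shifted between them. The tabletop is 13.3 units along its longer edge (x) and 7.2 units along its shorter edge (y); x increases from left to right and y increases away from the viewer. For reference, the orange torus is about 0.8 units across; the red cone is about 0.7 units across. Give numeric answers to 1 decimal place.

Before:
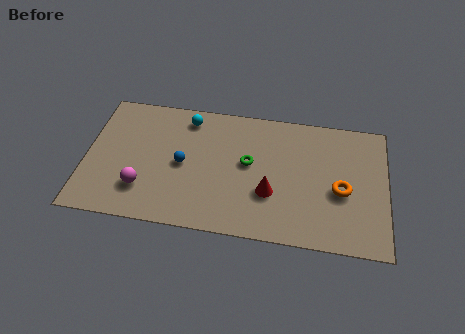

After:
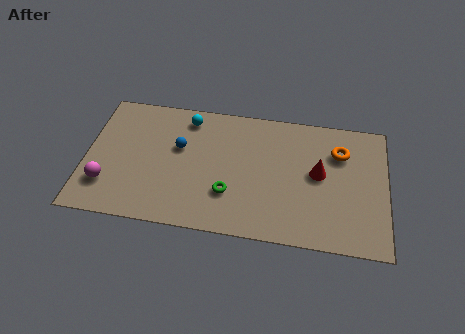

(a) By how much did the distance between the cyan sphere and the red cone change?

+1.1

Before: roughly 5.2 units apart; after: 6.3. That's 1.1 units further apart.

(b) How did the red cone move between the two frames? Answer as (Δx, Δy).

(2.1, 1.4)

From the two frames, the red cone sits at roughly (8.2, 2.5) before and (10.3, 3.9) after.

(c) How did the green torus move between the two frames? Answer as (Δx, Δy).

(-0.8, -1.8)

The green torus started near (7.2, 4.0) and ended near (6.4, 2.2).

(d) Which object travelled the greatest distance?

the red cone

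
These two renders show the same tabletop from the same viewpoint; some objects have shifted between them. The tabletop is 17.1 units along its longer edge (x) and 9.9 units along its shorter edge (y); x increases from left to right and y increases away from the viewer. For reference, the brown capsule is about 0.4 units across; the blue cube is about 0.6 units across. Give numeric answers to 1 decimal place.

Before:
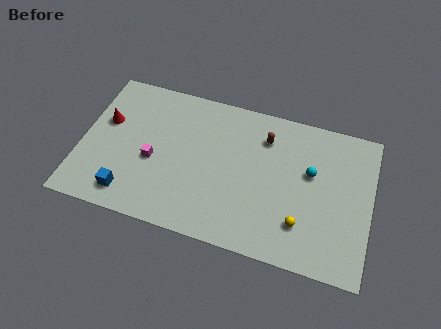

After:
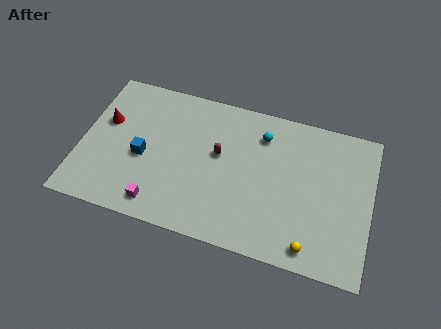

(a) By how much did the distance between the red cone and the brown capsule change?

-2.7

They were about 9.5 units apart before and 6.8 after — 2.7 units closer together.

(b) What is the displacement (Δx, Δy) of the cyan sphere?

(-3.0, 1.7)

From the two frames, the cyan sphere sits at roughly (13.5, 6.0) before and (10.5, 7.7) after.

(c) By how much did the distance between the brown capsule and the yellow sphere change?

+1.6

Before: roughly 5.7 units apart; after: 7.3. That's 1.6 units further apart.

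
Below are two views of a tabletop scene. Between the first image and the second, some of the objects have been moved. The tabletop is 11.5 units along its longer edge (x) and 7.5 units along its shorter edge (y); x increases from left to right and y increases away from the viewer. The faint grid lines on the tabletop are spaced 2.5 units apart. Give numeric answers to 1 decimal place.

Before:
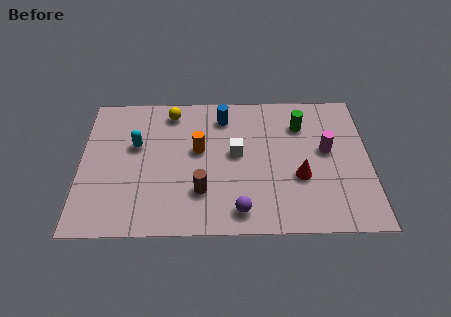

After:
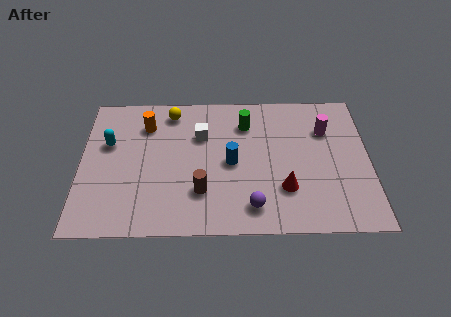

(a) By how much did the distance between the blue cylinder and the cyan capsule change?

+1.2

The distance was about 3.8 in the first image and 5.0 in the second, so they moved 1.2 units further apart.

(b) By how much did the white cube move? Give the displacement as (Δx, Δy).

(-1.4, 1.0)

The white cube started near (6.2, 4.1) and ended near (4.8, 5.1).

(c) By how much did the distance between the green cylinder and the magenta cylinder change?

+1.5

They were about 1.7 units apart before and 3.2 after — 1.5 units further apart.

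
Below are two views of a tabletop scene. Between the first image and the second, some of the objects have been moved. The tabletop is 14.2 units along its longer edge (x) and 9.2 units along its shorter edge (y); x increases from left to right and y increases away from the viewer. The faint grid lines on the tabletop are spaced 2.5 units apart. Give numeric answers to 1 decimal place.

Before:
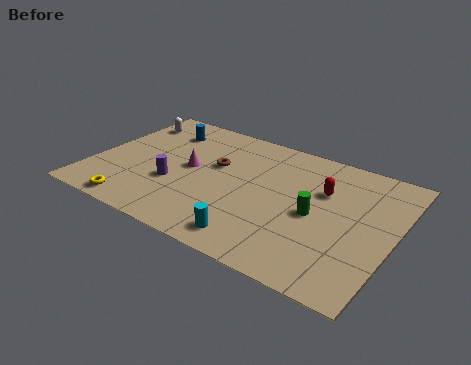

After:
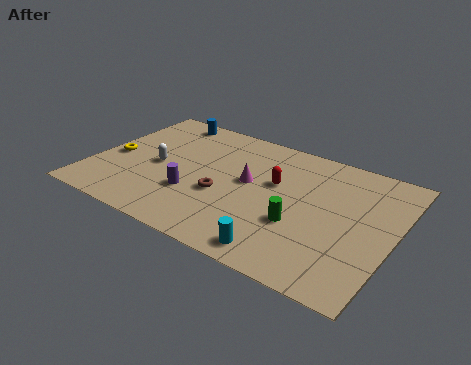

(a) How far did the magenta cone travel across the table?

2.8

The magenta cone moved from about (4.5, 4.8) to (7.3, 5.1), a distance of √(2.8² + 0.3²) ≈ 2.8.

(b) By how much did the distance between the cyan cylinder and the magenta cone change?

-0.5

The distance was about 5.1 in the first image and 4.6 in the second, so they moved 0.5 units closer together.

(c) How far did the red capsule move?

2.3

The red capsule moved from about (10.7, 6.1) to (8.5, 5.6), a distance of √(2.2² + 0.5²) ≈ 2.3.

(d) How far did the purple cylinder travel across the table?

1.0

From (4.0, 3.3) to (5.0, 3.0), the purple cylinder covered √(1.0² + 0.3²) ≈ 1.0 units.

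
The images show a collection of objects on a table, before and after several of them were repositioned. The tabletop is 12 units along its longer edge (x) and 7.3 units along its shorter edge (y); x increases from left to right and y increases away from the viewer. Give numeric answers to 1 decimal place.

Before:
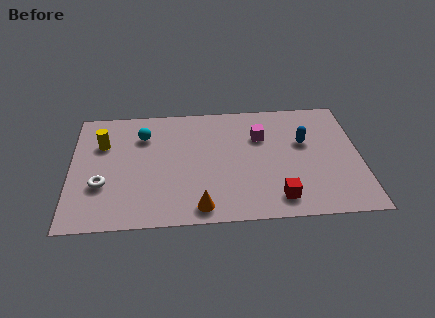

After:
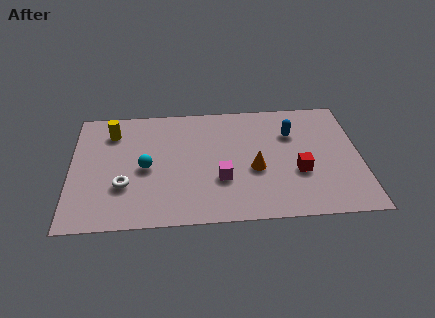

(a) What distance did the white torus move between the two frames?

0.9

From (1.3, 2.5) to (2.2, 2.4), the white torus covered √(0.9² + 0.1²) ≈ 0.9 units.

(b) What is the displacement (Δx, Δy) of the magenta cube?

(-1.7, -2.5)

The magenta cube started near (7.9, 5.0) and ended near (6.2, 2.5).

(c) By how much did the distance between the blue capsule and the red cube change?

-1.1

The distance was about 3.5 in the first image and 2.4 in the second, so they moved 1.1 units closer together.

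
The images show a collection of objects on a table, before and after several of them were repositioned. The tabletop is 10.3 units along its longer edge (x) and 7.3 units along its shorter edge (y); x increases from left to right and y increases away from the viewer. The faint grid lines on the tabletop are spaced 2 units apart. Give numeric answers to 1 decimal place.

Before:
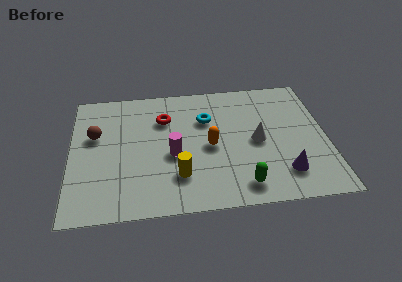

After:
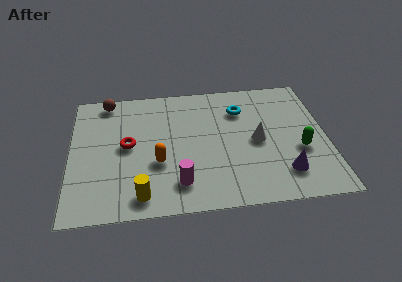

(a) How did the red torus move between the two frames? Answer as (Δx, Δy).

(-1.5, -1.4)

The red torus started near (3.8, 5.2) and ended near (2.3, 3.8).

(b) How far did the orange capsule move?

2.2

From (5.6, 3.4) to (3.5, 2.7), the orange capsule covered √(2.1² + 0.7²) ≈ 2.2 units.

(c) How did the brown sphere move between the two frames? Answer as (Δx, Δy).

(0.5, 2.0)

The brown sphere was at about (1.0, 4.5) and moved to about (1.5, 6.5).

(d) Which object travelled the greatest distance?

the green capsule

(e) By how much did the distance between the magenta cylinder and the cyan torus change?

+2.3

The distance was about 2.4 in the first image and 4.7 in the second, so they moved 2.3 units further apart.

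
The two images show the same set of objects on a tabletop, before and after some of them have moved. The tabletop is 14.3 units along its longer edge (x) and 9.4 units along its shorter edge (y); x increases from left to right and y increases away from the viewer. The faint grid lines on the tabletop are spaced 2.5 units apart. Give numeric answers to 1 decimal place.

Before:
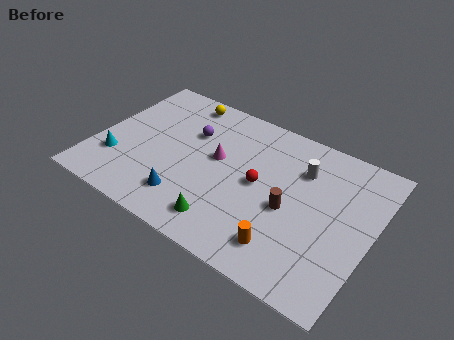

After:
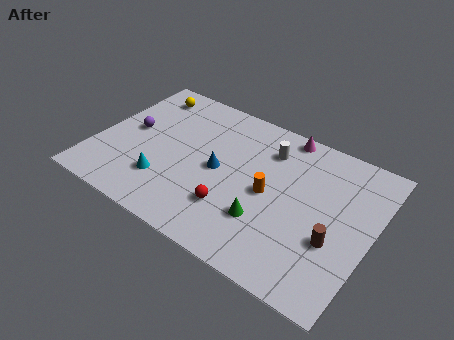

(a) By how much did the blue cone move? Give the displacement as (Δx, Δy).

(1.2, 2.6)

The blue cone was at about (5.2, 2.0) and moved to about (6.4, 4.6).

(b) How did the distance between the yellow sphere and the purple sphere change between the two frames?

+0.7

They were about 2.2 units apart before and 2.9 after — 0.7 units further apart.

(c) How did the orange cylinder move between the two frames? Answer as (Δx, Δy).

(-1.3, 2.7)

From the two frames, the orange cylinder sits at roughly (10.4, 1.8) before and (9.1, 4.5) after.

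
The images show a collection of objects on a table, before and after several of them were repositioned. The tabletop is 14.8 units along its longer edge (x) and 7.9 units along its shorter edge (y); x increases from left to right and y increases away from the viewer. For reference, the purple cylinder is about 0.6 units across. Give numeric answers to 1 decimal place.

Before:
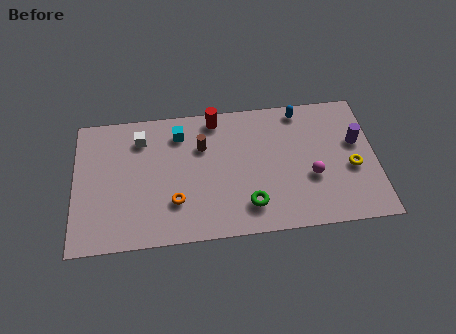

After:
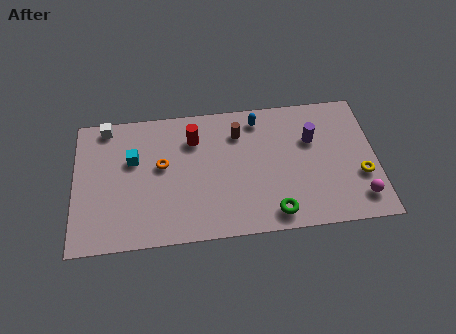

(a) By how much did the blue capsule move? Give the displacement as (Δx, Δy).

(-2.1, -0.3)

The blue capsule was at about (11.2, 7.0) and moved to about (9.1, 6.7).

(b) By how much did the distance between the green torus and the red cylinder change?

+0.6

They were about 5.5 units apart before and 6.1 after — 0.6 units further apart.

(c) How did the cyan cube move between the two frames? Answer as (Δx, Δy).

(-2.3, -1.3)

The cyan cube started near (5.2, 6.3) and ended near (2.9, 5.0).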